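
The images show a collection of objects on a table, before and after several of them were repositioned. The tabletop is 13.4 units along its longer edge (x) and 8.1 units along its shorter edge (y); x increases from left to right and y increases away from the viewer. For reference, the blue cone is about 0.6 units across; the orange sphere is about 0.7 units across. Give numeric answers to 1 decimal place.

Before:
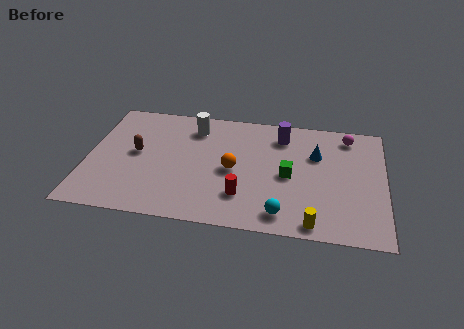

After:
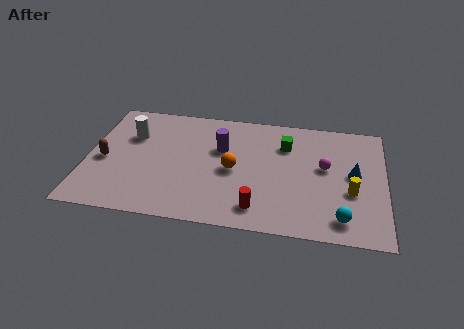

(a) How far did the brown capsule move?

1.6

From (2.2, 4.3) to (0.8, 3.6), the brown capsule covered √(1.4² + 0.7²) ≈ 1.6 units.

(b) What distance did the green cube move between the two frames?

2.1

The green cube was near (9.1, 3.8) before and (8.9, 5.9) after, so it travelled √(0.2² + 2.1²) ≈ 2.1 units.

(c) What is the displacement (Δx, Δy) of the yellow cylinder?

(1.6, 2.3)

From the two frames, the yellow cylinder sits at roughly (10.3, 0.8) before and (11.9, 3.1) after.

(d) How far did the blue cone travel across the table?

2.0

From (10.3, 5.4) to (12.0, 4.3), the blue cone covered √(1.7² + 1.1²) ≈ 2.0 units.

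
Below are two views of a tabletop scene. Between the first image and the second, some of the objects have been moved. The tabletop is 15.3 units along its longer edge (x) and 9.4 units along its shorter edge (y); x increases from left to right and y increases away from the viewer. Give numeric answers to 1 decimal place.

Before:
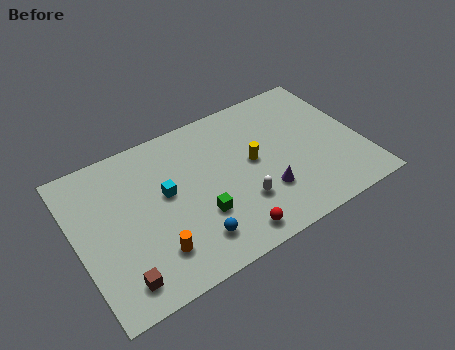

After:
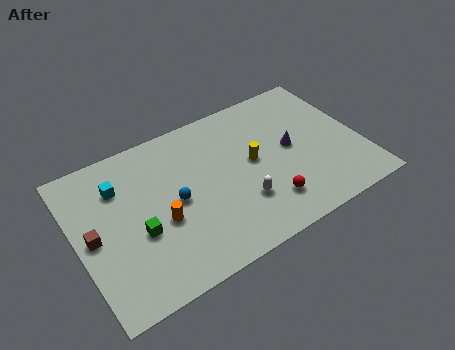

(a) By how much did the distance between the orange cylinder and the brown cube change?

+1.6

Before: roughly 2.0 units apart; after: 3.6. That's 1.6 units further apart.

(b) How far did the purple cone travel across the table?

2.8

The purple cone was near (9.8, 2.8) before and (11.6, 4.9) after, so it travelled √(1.8² + 2.1²) ≈ 2.8 units.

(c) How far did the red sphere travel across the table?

2.4

The red sphere was near (7.6, 1.2) before and (9.8, 2.1) after, so it travelled √(2.2² + 0.9²) ≈ 2.4 units.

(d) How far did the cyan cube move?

2.8

The cyan cube was near (4.8, 5.3) before and (2.5, 6.9) after, so it travelled √(2.3² + 1.6²) ≈ 2.8 units.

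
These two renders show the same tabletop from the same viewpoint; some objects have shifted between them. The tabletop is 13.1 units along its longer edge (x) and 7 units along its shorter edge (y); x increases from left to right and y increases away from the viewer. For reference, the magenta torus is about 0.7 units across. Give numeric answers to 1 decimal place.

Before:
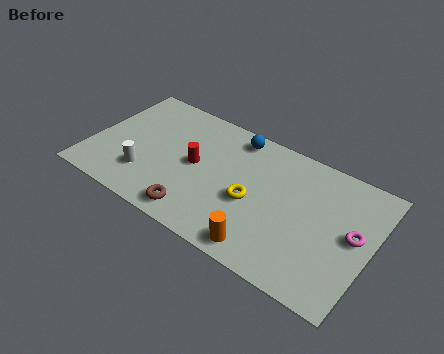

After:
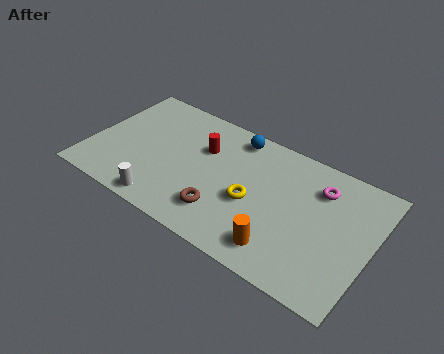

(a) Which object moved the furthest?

the magenta torus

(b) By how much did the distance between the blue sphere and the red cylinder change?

-1.0

The distance was about 2.9 in the first image and 1.9 in the second, so they moved 1.0 units closer together.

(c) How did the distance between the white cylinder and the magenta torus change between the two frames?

-1.7

They were about 9.7 units apart before and 8.0 after — 1.7 units closer together.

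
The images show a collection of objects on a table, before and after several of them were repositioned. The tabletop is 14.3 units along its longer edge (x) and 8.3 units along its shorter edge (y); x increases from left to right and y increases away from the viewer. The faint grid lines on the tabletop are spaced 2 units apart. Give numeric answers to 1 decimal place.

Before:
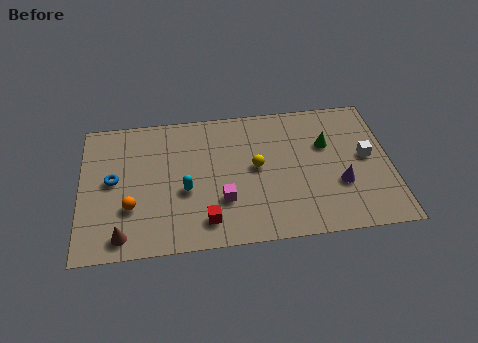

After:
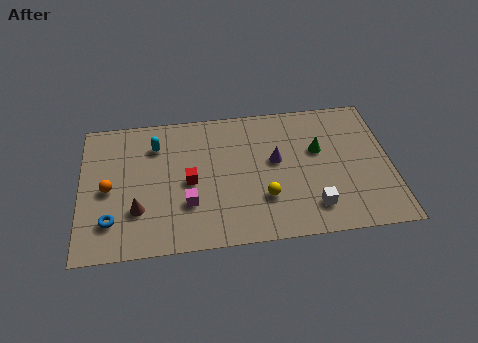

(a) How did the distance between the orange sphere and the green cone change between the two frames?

+0.3

Before: roughly 9.5 units apart; after: 9.8. That's 0.3 units further apart.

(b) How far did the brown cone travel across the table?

1.6

The brown cone was near (1.9, 1.1) before and (2.6, 2.5) after, so it travelled √(0.7² + 1.4²) ≈ 1.6 units.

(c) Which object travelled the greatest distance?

the white cube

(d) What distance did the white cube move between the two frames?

3.7

The white cube moved from about (13.2, 4.4) to (10.6, 1.7), a distance of √(2.6² + 2.7²) ≈ 3.7.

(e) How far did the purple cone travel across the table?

3.4

The purple cone moved from about (11.9, 2.9) to (9.0, 4.7), a distance of √(2.9² + 1.8²) ≈ 3.4.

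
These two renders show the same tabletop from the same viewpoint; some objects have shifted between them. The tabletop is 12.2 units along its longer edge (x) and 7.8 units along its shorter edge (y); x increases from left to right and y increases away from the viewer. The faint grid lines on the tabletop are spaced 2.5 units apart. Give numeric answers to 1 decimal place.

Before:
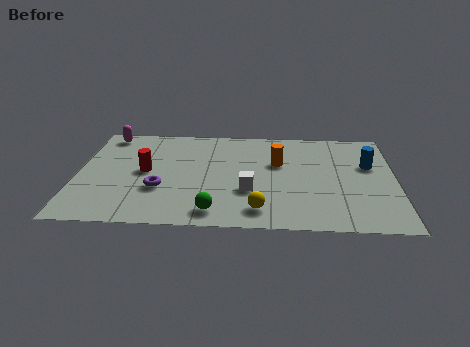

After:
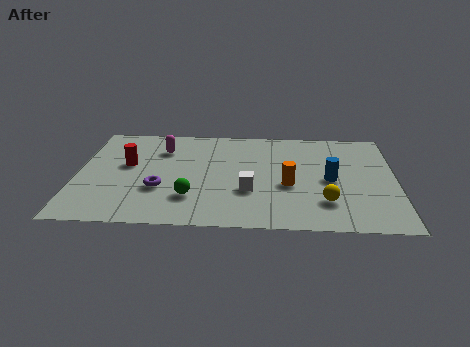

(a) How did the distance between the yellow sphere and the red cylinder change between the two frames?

+2.8

The distance was about 5.2 in the first image and 8.0 in the second, so they moved 2.8 units further apart.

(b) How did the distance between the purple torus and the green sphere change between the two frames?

-1.3

Before: roughly 2.6 units apart; after: 1.3. That's 1.3 units closer together.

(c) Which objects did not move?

the purple torus and the white cube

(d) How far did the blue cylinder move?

1.9

The blue cylinder moved from about (11.2, 4.9) to (9.7, 3.7), a distance of √(1.5² + 1.2²) ≈ 1.9.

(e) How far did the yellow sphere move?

2.6

The yellow sphere was near (7.0, 1.3) before and (9.5, 2.0) after, so it travelled √(2.5² + 0.7²) ≈ 2.6 units.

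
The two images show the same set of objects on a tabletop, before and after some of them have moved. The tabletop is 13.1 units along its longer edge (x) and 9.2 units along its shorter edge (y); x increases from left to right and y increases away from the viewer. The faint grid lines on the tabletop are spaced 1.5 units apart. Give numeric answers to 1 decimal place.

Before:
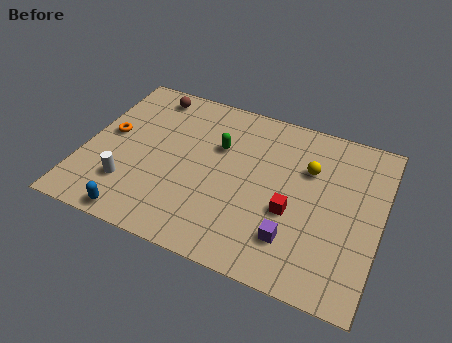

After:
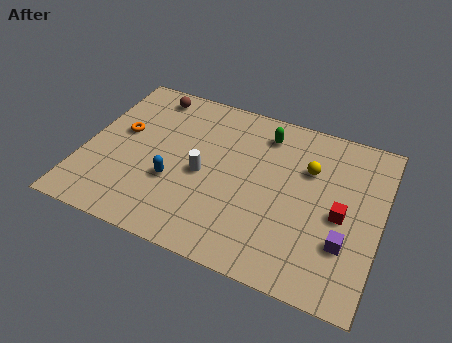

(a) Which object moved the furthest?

the white cylinder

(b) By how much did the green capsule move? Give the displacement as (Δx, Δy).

(1.9, 1.5)

From the two frames, the green capsule sits at roughly (5.8, 6.0) before and (7.7, 7.5) after.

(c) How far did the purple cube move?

2.3

The purple cube moved from about (9.5, 2.2) to (11.7, 2.8), a distance of √(2.2² + 0.6²) ≈ 2.3.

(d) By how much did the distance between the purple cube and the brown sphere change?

+1.5

They were about 9.2 units apart before and 10.7 after — 1.5 units further apart.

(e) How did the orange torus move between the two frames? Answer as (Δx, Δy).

(0.5, 0.3)

The orange torus started near (1.0, 5.0) and ended near (1.5, 5.3).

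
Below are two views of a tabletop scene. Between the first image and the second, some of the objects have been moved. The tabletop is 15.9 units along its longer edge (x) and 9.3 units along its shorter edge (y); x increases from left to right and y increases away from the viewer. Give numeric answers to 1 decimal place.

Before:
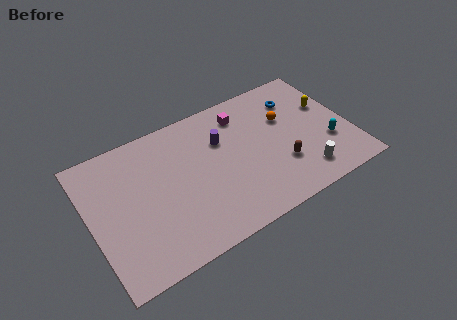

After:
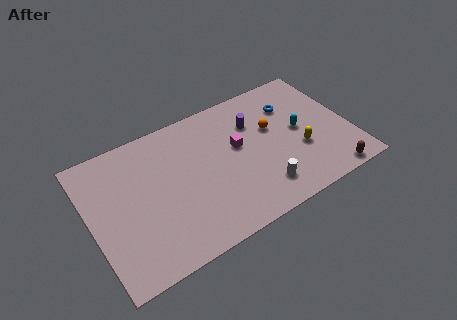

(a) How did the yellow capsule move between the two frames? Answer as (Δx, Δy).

(-2.1, -2.4)

From the two frames, the yellow capsule sits at roughly (14.8, 5.8) before and (12.7, 3.4) after.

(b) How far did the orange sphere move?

0.9

From (12.2, 6.0) to (11.3, 5.7), the orange sphere covered √(0.9² + 0.3²) ≈ 0.9 units.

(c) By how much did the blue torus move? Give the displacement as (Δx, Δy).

(-0.4, -0.3)

The blue torus was at about (13.1, 7.1) and moved to about (12.7, 6.8).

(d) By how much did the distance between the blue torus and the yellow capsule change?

+1.3

Before: roughly 2.1 units apart; after: 3.4. That's 1.3 units further apart.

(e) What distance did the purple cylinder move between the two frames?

2.1

The purple cylinder was near (8.2, 6.3) before and (10.3, 6.6) after, so it travelled √(2.1² + 0.3²) ≈ 2.1 units.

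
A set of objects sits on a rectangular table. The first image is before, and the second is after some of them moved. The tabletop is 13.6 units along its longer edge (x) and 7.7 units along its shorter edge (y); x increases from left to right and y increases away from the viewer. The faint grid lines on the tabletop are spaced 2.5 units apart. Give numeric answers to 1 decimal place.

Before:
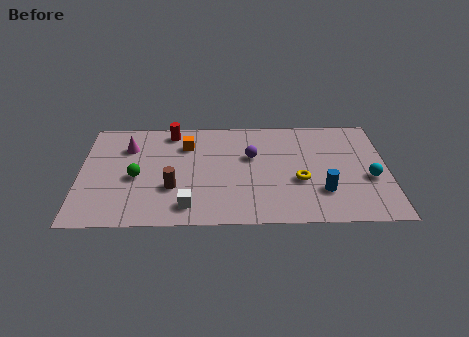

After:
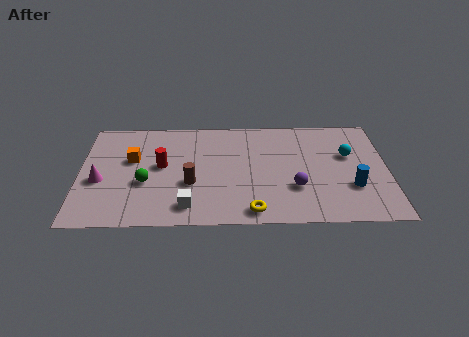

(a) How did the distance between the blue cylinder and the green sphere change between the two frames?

+0.8

Before: roughly 8.3 units apart; after: 9.1. That's 0.8 units further apart.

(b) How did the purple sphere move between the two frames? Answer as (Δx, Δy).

(1.9, -2.3)

From the two frames, the purple sphere sits at roughly (7.6, 4.8) before and (9.5, 2.5) after.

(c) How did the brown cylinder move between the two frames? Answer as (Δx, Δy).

(0.8, 0.3)

The brown cylinder started near (4.1, 2.6) and ended near (4.9, 2.9).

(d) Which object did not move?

the white cube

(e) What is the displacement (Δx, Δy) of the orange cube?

(-2.4, -1.0)

From the two frames, the orange cube sits at roughly (4.7, 5.7) before and (2.3, 4.7) after.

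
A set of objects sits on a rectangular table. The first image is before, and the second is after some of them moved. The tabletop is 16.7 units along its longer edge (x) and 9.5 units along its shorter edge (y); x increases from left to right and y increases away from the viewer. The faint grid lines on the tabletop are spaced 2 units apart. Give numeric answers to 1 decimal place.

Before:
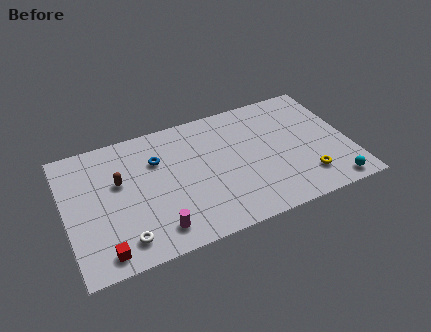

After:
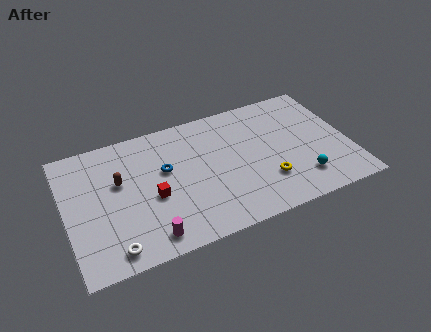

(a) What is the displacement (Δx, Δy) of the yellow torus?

(-2.3, 0.6)

The yellow torus was at about (13.9, 2.1) and moved to about (11.6, 2.7).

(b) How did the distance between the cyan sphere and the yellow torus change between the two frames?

+0.3

Before: roughly 1.8 units apart; after: 2.1. That's 0.3 units further apart.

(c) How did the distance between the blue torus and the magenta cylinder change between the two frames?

-0.4

They were about 5.0 units apart before and 4.6 after — 0.4 units closer together.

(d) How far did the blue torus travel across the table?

1.0

The blue torus was near (5.5, 6.6) before and (5.9, 5.7) after, so it travelled √(0.4² + 0.9²) ≈ 1.0 units.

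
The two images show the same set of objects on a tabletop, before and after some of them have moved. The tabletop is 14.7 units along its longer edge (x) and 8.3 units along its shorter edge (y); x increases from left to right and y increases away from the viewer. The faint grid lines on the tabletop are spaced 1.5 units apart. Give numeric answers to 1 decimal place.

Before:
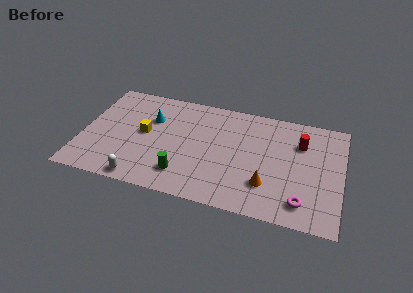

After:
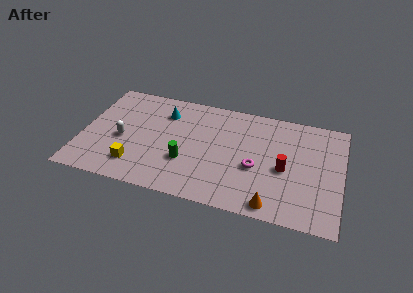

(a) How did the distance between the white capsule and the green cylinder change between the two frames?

+1.3

They were about 2.5 units apart before and 3.8 after — 1.3 units further apart.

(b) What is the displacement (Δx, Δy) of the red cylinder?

(-0.8, -2.2)

From the two frames, the red cylinder sits at roughly (12.3, 5.9) before and (11.5, 3.7) after.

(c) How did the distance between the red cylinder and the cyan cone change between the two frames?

-1.0

The distance was about 8.5 in the first image and 7.5 in the second, so they moved 1.0 units closer together.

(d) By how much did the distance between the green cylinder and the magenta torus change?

-2.8

They were about 6.7 units apart before and 3.9 after — 2.8 units closer together.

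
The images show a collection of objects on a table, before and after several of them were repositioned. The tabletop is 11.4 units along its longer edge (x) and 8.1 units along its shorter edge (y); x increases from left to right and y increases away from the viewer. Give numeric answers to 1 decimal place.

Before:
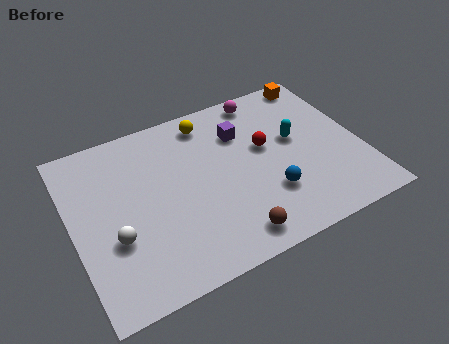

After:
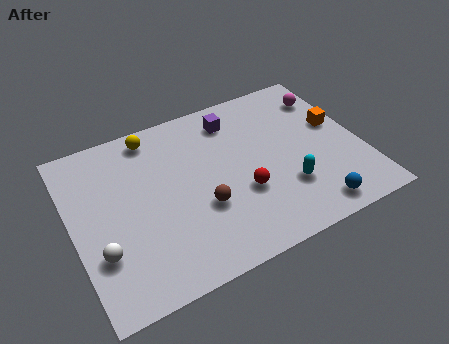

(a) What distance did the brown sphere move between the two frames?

2.0

The brown sphere moved from about (5.8, 1.1) to (4.9, 2.9), a distance of √(0.9² + 1.8²) ≈ 2.0.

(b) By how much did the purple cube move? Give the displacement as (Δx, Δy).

(-0.2, 0.8)

The purple cube started near (6.9, 5.8) and ended near (6.7, 6.6).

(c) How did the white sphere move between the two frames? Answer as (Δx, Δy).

(-0.6, -0.4)

From the two frames, the white sphere sits at roughly (1.5, 2.9) before and (0.9, 2.5) after.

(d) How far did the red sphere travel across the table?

2.2

The red sphere was near (7.7, 4.7) before and (6.5, 2.9) after, so it travelled √(1.2² + 1.8²) ≈ 2.2 units.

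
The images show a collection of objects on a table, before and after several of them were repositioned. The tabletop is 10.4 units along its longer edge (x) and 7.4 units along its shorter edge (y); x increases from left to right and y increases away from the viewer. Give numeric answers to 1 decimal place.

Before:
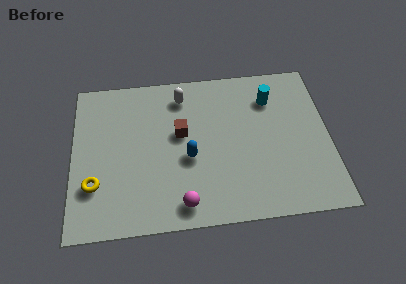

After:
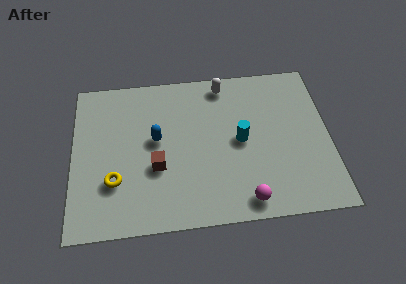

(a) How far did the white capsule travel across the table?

1.7

The white capsule moved from about (4.5, 6.1) to (6.2, 6.5), a distance of √(1.7² + 0.4²) ≈ 1.7.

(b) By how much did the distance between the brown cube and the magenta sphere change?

+0.7

Before: roughly 3.3 units apart; after: 4.0. That's 0.7 units further apart.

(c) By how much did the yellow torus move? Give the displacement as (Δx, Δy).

(0.8, 0.1)

The yellow torus was at about (0.9, 2.2) and moved to about (1.7, 2.3).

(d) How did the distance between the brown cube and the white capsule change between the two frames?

+2.8

Before: roughly 1.8 units apart; after: 4.6. That's 2.8 units further apart.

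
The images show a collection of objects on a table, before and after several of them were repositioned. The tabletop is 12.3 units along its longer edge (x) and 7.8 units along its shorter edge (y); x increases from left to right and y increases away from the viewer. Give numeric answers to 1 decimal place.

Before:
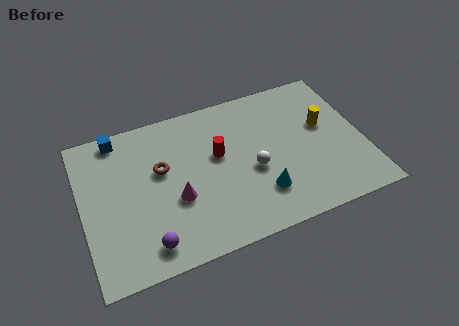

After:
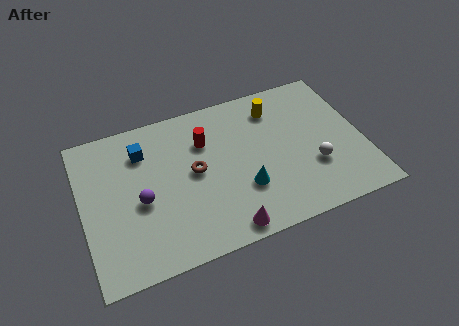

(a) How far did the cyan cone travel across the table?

0.9

From (7.6, 2.0) to (6.9, 2.5), the cyan cone covered √(0.7² + 0.5²) ≈ 0.9 units.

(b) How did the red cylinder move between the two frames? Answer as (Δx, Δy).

(-0.5, 0.9)

The red cylinder was at about (6.0, 4.6) and moved to about (5.5, 5.5).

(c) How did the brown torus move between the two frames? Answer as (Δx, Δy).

(1.4, -0.6)

The brown torus started near (3.5, 4.7) and ended near (4.9, 4.1).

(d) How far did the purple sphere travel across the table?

2.2

From (2.6, 1.2) to (2.5, 3.4), the purple sphere covered √(0.1² + 2.2²) ≈ 2.2 units.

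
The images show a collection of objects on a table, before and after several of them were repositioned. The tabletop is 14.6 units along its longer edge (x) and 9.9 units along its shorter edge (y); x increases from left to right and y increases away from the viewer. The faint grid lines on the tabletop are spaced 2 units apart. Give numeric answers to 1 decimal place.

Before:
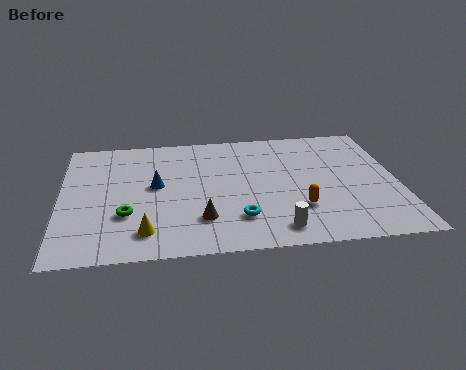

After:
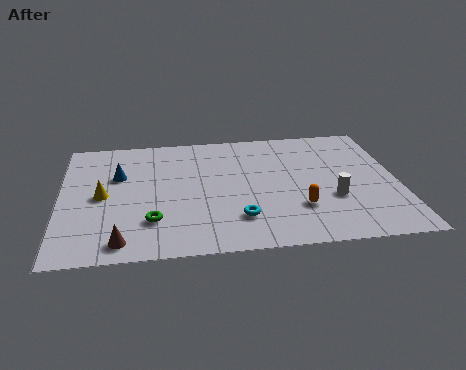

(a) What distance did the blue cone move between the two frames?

1.9

The blue cone was near (4.1, 5.4) before and (2.5, 6.4) after, so it travelled √(1.6² + 1.0²) ≈ 1.9 units.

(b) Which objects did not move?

the orange capsule and the cyan torus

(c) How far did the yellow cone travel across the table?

3.5

From (3.6, 1.8) to (1.8, 4.8), the yellow cone covered √(1.8² + 3.0²) ≈ 3.5 units.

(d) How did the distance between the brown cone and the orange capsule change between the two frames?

+3.6

The distance was about 4.2 in the first image and 7.8 in the second, so they moved 3.6 units further apart.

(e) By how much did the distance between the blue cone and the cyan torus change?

+1.9

They were about 4.6 units apart before and 6.5 after — 1.9 units further apart.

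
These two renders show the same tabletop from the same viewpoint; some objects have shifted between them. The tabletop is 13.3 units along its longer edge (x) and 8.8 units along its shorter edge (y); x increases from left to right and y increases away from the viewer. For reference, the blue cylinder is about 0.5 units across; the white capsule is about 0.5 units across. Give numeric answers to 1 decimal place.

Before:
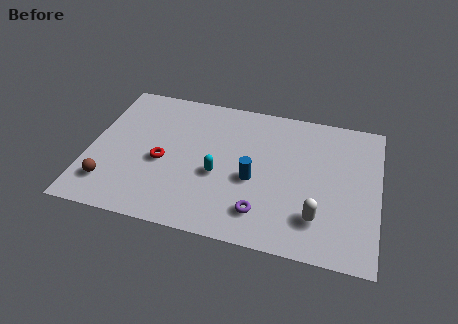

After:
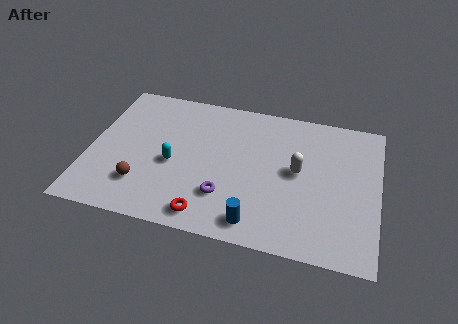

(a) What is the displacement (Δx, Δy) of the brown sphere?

(1.5, 0.3)

The brown sphere was at about (1.1, 1.9) and moved to about (2.6, 2.2).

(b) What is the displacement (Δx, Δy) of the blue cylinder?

(0.3, -2.5)

The blue cylinder started near (7.6, 3.7) and ended near (7.9, 1.2).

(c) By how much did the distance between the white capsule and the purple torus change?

+1.4

They were about 2.5 units apart before and 3.9 after — 1.4 units further apart.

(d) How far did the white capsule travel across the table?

2.8

The white capsule was near (10.6, 2.1) before and (9.6, 4.7) after, so it travelled √(1.0² + 2.6²) ≈ 2.8 units.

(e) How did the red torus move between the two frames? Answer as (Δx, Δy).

(2.3, -2.7)

From the two frames, the red torus sits at roughly (3.4, 3.8) before and (5.7, 1.1) after.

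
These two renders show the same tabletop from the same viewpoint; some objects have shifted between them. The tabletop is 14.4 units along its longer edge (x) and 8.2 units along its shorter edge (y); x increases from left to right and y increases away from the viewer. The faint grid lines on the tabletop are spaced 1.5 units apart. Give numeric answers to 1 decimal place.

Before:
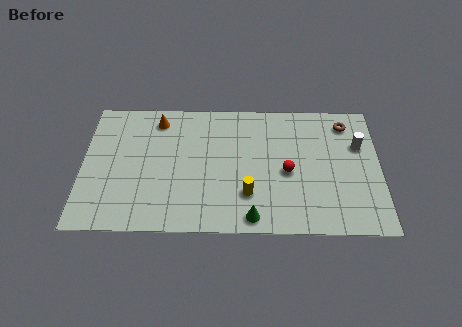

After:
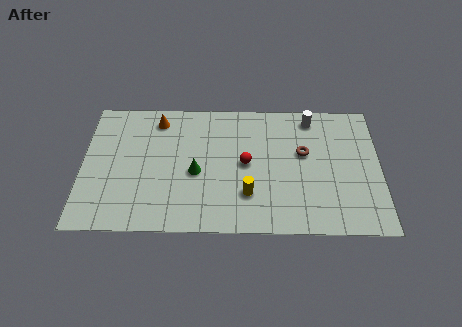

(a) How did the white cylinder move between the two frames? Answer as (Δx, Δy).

(-2.3, 1.7)

From the two frames, the white cylinder sits at roughly (13.4, 5.4) before and (11.1, 7.1) after.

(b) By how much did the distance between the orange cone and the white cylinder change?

-2.4

Before: roughly 9.9 units apart; after: 7.5. That's 2.4 units closer together.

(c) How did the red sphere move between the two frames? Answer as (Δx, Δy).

(-2.0, 0.5)

From the two frames, the red sphere sits at roughly (9.9, 3.7) before and (7.9, 4.2) after.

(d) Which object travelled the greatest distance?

the green cone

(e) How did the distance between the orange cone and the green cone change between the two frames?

-3.8

They were about 7.6 units apart before and 3.8 after — 3.8 units closer together.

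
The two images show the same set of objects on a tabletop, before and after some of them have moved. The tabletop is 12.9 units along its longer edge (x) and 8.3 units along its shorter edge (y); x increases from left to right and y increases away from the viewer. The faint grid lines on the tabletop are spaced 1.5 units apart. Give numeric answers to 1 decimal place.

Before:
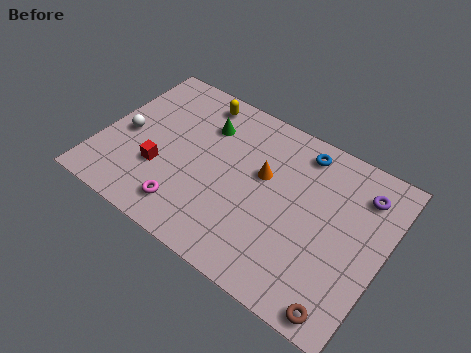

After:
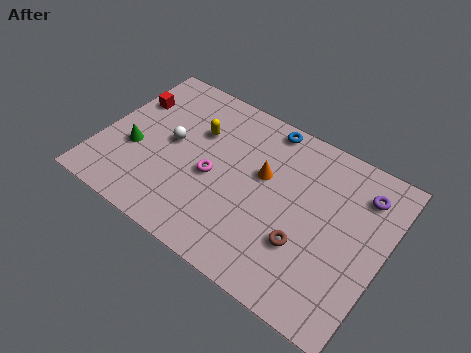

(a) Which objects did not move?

the purple torus and the orange cone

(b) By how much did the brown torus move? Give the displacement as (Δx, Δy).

(-2.1, 1.9)

From the two frames, the brown torus sits at roughly (11.7, 0.8) before and (9.6, 2.7) after.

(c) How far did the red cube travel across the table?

3.5

From (2.9, 2.8) to (0.9, 5.7), the red cube covered √(2.0² + 2.9²) ≈ 3.5 units.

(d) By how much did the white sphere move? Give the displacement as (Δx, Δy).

(2.0, 0.6)

The white sphere was at about (1.1, 3.8) and moved to about (3.1, 4.4).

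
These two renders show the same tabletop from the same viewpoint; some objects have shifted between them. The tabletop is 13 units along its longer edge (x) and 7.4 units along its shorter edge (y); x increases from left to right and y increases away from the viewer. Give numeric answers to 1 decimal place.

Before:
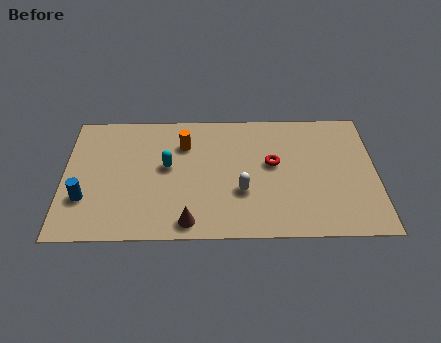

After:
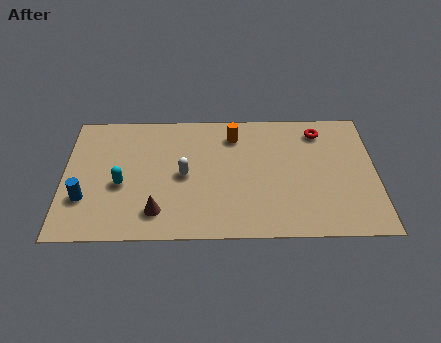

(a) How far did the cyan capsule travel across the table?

2.1

The cyan capsule moved from about (4.3, 4.1) to (2.4, 3.1), a distance of √(1.9² + 1.0²) ≈ 2.1.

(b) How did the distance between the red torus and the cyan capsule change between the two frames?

+4.4

They were about 4.4 units apart before and 8.8 after — 4.4 units further apart.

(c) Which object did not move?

the blue cylinder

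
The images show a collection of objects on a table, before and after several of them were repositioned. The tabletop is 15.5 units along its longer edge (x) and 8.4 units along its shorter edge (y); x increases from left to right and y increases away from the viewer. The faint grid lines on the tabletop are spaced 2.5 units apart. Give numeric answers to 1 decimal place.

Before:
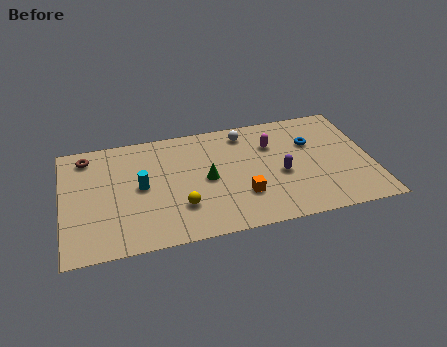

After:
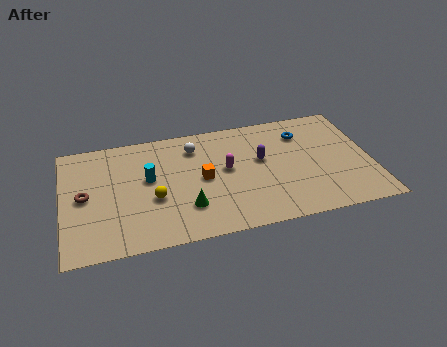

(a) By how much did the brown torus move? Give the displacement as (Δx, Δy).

(-0.2, -2.9)

The brown torus started near (1.3, 7.1) and ended near (1.1, 4.2).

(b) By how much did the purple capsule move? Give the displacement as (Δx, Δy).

(-0.9, 1.3)

The purple capsule started near (10.9, 3.6) and ended near (10.0, 4.9).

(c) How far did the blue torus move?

0.9

From (12.6, 5.6) to (12.2, 6.4), the blue torus covered √(0.4² + 0.8²) ≈ 0.9 units.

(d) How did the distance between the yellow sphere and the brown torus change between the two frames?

-3.0

They were about 6.5 units apart before and 3.5 after — 3.0 units closer together.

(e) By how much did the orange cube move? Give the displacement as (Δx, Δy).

(-1.9, 1.7)

From the two frames, the orange cube sits at roughly (8.9, 2.5) before and (7.0, 4.2) after.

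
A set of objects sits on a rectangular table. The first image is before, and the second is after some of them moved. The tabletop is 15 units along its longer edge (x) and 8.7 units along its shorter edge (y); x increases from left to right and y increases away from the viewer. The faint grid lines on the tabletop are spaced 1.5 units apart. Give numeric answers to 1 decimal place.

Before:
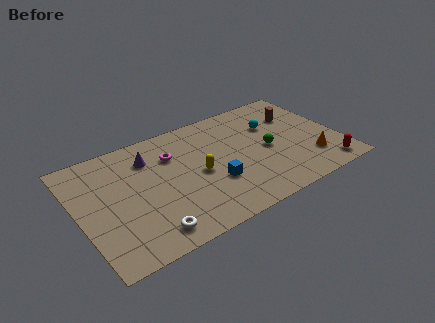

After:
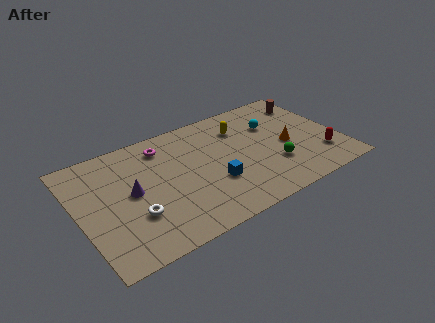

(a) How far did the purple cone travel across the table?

2.5

The purple cone moved from about (4.3, 6.6) to (3.0, 4.5), a distance of √(1.3² + 2.1²) ≈ 2.5.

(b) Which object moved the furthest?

the yellow capsule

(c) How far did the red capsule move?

1.1

The red capsule moved from about (13.8, 1.1) to (13.7, 2.2), a distance of √(0.1² + 1.1²) ≈ 1.1.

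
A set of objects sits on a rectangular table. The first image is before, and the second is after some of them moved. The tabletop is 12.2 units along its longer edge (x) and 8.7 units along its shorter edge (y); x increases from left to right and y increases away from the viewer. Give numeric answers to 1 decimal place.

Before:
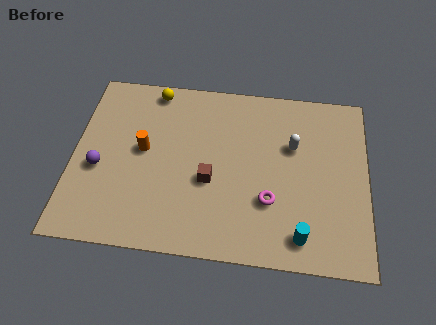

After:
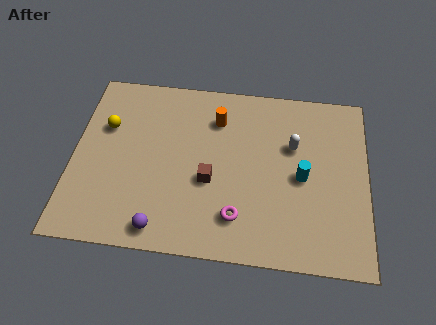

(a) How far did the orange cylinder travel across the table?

3.6

From (2.9, 4.7) to (5.9, 6.6), the orange cylinder covered √(3.0² + 1.9²) ≈ 3.6 units.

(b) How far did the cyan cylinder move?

2.8

The cyan cylinder moved from about (9.5, 1.3) to (9.5, 4.1), a distance of √(0.0² + 2.8²) ≈ 2.8.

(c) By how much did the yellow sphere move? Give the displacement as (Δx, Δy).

(-1.9, -2.1)

The yellow sphere was at about (3.2, 7.8) and moved to about (1.3, 5.7).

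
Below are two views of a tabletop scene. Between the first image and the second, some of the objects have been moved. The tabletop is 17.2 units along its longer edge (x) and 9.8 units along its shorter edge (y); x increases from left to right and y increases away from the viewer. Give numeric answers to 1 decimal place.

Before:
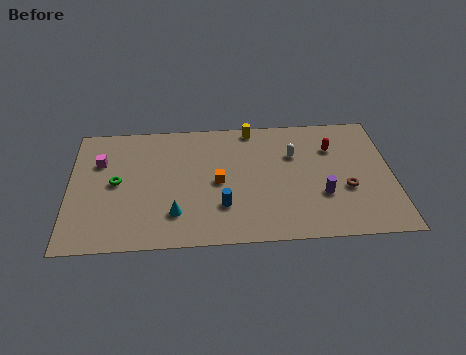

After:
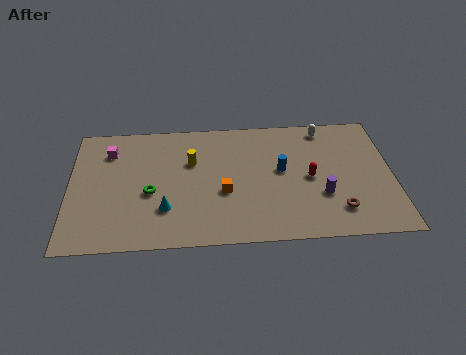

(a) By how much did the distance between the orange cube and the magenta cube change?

+0.5

The distance was about 6.6 in the first image and 7.1 in the second, so they moved 0.5 units further apart.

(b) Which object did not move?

the purple cylinder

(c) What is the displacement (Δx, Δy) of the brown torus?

(-0.5, -1.6)

The brown torus was at about (14.7, 3.7) and moved to about (14.2, 2.1).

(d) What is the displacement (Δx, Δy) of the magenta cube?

(0.5, 0.8)

The magenta cube was at about (1.6, 6.7) and moved to about (2.1, 7.5).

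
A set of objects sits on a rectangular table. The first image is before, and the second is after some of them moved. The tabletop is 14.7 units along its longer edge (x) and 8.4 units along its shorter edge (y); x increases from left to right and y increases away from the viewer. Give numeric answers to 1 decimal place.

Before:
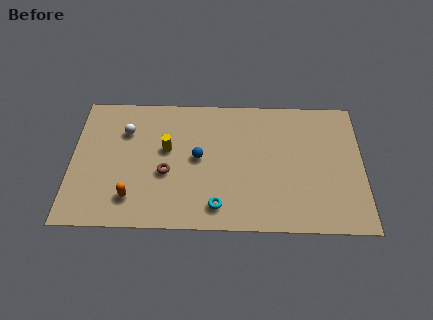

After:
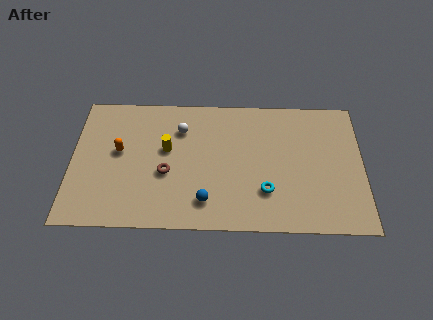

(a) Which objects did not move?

the brown torus and the yellow cylinder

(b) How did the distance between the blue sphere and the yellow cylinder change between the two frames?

+2.1

Before: roughly 1.7 units apart; after: 3.8. That's 2.1 units further apart.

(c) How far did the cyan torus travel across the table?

2.6

The cyan torus moved from about (7.4, 1.4) to (9.8, 2.4), a distance of √(2.4² + 1.0²) ≈ 2.6.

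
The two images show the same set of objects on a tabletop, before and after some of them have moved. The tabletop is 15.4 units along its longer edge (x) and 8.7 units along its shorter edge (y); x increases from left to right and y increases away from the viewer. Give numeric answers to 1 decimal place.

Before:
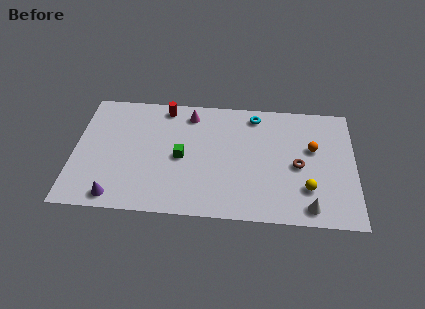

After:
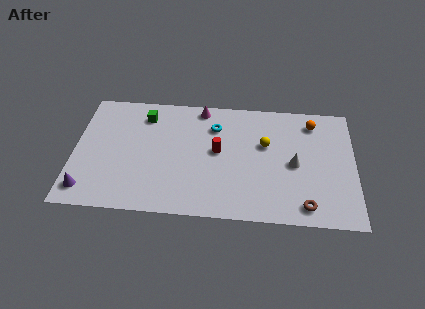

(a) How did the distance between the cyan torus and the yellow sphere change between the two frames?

-2.9

Before: roughly 5.9 units apart; after: 3.0. That's 2.9 units closer together.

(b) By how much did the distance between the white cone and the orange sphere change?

-0.9

They were about 4.2 units apart before and 3.3 after — 0.9 units closer together.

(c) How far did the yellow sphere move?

3.8

The yellow sphere was near (12.8, 2.4) before and (10.5, 5.4) after, so it travelled √(2.3² + 3.0²) ≈ 3.8 units.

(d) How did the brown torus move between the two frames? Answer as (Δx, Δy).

(0.4, -2.8)

From the two frames, the brown torus sits at roughly (12.3, 4.0) before and (12.7, 1.2) after.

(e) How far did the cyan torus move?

2.4

From (9.9, 7.5) to (7.7, 6.5), the cyan torus covered √(2.2² + 1.0²) ≈ 2.4 units.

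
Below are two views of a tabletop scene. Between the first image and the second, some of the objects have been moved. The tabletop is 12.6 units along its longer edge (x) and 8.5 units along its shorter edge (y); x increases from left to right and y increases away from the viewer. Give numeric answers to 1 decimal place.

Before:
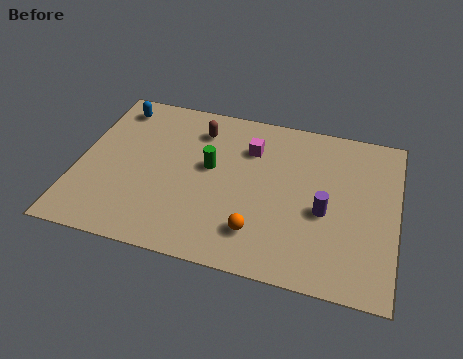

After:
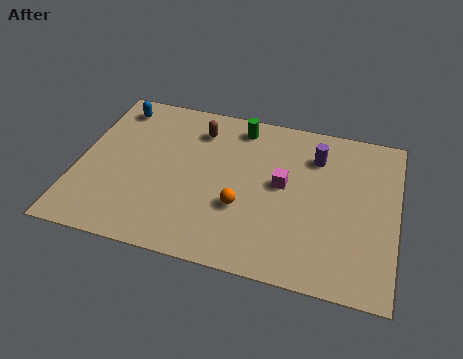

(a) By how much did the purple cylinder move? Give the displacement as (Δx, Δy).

(-0.5, 2.8)

The purple cylinder was at about (9.8, 3.6) and moved to about (9.3, 6.4).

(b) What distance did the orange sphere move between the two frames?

1.3

The orange sphere moved from about (7.3, 1.9) to (6.6, 3.0), a distance of √(0.7² + 1.1²) ≈ 1.3.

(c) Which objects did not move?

the brown capsule and the blue capsule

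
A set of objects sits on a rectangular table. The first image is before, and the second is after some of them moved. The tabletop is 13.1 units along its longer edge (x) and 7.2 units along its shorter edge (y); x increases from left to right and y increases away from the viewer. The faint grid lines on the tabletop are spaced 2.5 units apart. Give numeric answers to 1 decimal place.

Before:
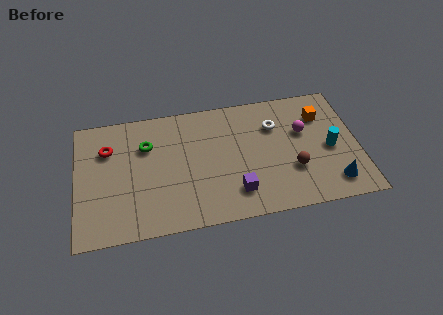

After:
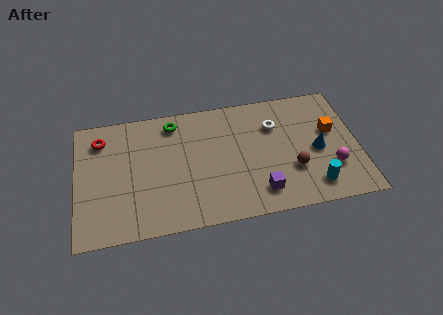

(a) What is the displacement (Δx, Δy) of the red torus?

(-0.3, 0.6)

The red torus started near (1.5, 5.1) and ended near (1.2, 5.7).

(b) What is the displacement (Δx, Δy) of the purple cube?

(1.1, -0.2)

The purple cube started near (7.3, 1.6) and ended near (8.4, 1.4).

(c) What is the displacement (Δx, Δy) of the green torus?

(1.3, 1.1)

The green torus was at about (3.3, 5.0) and moved to about (4.6, 6.1).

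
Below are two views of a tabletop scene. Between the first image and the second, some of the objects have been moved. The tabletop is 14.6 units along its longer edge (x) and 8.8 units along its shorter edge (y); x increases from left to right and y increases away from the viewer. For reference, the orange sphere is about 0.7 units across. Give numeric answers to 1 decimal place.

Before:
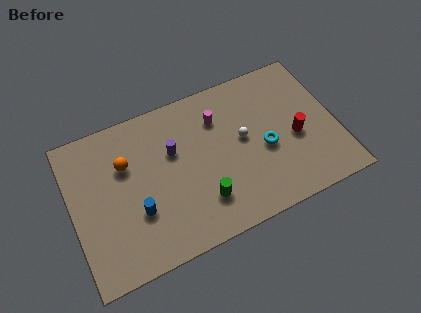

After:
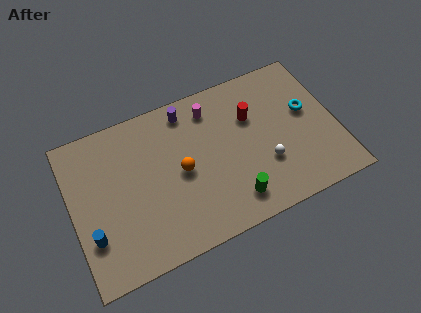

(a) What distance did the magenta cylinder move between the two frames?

0.8

The magenta cylinder moved from about (8.3, 6.5) to (8.0, 7.2), a distance of √(0.3² + 0.7²) ≈ 0.8.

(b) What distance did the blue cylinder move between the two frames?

2.5

From (3.4, 3.0) to (0.9, 2.6), the blue cylinder covered √(2.5² + 0.4²) ≈ 2.5 units.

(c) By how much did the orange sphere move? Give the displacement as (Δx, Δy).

(2.9, -1.6)

The orange sphere started near (3.1, 5.9) and ended near (6.0, 4.3).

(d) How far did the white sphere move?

2.1

From (9.5, 4.8) to (10.5, 2.9), the white sphere covered √(1.0² + 1.9²) ≈ 2.1 units.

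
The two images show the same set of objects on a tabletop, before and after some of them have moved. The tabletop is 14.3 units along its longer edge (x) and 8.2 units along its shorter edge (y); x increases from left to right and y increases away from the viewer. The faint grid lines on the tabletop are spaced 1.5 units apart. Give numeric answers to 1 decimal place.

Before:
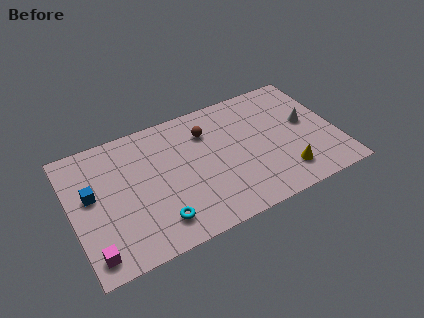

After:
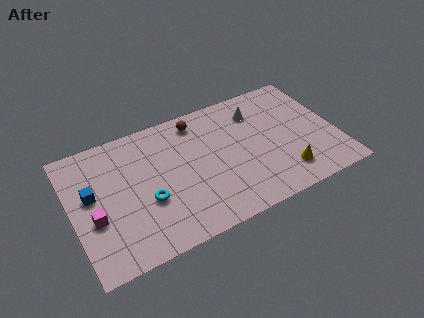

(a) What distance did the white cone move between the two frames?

3.1

The white cone moved from about (12.8, 4.5) to (10.3, 6.3), a distance of √(2.5² + 1.8²) ≈ 3.1.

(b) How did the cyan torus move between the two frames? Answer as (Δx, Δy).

(-0.4, 1.5)

From the two frames, the cyan torus sits at roughly (4.3, 1.6) before and (3.9, 3.1) after.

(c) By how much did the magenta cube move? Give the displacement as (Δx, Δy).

(0.3, 2.0)

The magenta cube started near (0.8, 1.2) and ended near (1.1, 3.2).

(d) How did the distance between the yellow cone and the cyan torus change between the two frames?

+0.5

Before: roughly 6.9 units apart; after: 7.4. That's 0.5 units further apart.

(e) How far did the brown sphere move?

1.0

From (7.5, 6.1) to (7.1, 7.0), the brown sphere covered √(0.4² + 0.9²) ≈ 1.0 units.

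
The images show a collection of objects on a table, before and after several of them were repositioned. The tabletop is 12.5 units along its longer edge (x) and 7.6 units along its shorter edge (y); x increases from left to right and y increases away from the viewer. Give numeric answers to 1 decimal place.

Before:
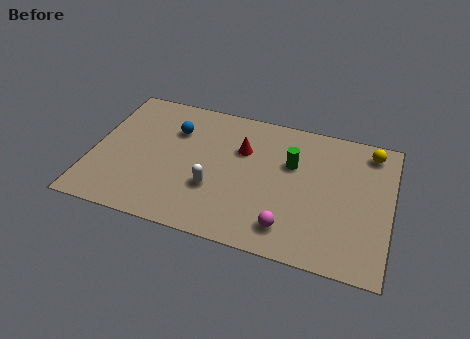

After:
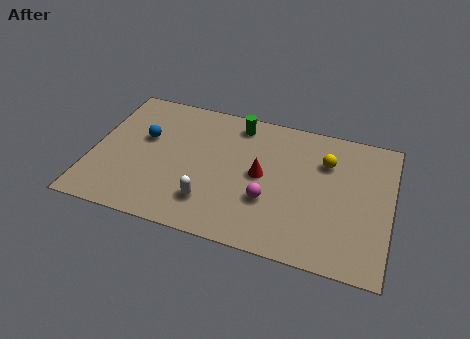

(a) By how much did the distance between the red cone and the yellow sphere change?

-2.5

They were about 5.5 units apart before and 3.0 after — 2.5 units closer together.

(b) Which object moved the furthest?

the green cylinder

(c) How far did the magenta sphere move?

1.5

The magenta sphere was near (8.4, 1.4) before and (7.5, 2.6) after, so it travelled √(0.9² + 1.2²) ≈ 1.5 units.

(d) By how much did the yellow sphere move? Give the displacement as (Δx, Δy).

(-1.8, -1.1)

The yellow sphere started near (11.5, 6.5) and ended near (9.7, 5.4).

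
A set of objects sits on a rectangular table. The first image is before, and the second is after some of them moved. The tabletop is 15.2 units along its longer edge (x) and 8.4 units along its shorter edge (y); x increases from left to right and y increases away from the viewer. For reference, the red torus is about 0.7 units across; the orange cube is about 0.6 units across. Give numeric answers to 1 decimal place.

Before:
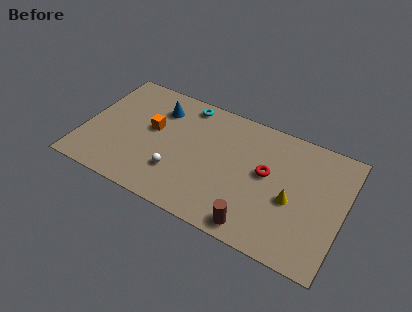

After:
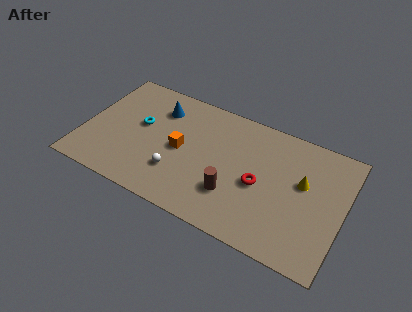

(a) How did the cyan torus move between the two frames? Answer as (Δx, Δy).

(-2.4, -2.6)

From the two frames, the cyan torus sits at roughly (5.6, 7.4) before and (3.2, 4.8) after.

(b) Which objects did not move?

the white sphere and the blue cone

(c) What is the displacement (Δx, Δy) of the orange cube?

(1.8, -0.7)

The orange cube was at about (3.9, 4.8) and moved to about (5.7, 4.1).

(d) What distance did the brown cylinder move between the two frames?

2.1

The brown cylinder was near (10.5, 1.0) before and (9.0, 2.5) after, so it travelled √(1.5² + 1.5²) ≈ 2.1 units.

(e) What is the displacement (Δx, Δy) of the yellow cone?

(0.5, 1.4)

The yellow cone was at about (12.3, 3.6) and moved to about (12.8, 5.0).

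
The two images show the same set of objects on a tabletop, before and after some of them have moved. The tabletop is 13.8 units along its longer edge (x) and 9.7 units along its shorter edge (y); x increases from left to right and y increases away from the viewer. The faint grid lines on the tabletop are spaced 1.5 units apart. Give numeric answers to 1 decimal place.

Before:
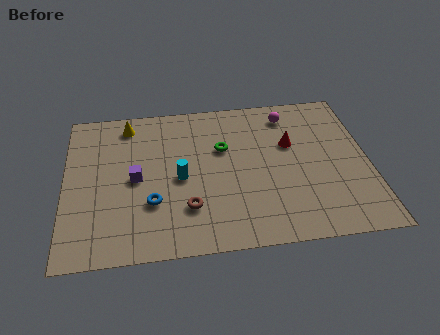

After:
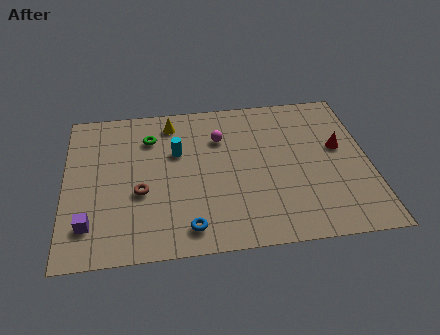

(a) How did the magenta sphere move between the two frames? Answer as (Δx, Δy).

(-3.2, -1.2)

The magenta sphere started near (10.3, 8.1) and ended near (7.1, 6.9).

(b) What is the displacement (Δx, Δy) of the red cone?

(2.2, -0.5)

From the two frames, the red cone sits at roughly (10.3, 6.1) before and (12.5, 5.6) after.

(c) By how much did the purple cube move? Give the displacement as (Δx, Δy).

(-2.1, -2.6)

The purple cube started near (3.2, 4.7) and ended near (1.1, 2.1).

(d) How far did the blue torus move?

2.3

From (3.9, 3.1) to (5.5, 1.4), the blue torus covered √(1.6² + 1.7²) ≈ 2.3 units.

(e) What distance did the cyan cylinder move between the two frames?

1.7

The cyan cylinder moved from about (5.2, 4.5) to (5.1, 6.2), a distance of √(0.1² + 1.7²) ≈ 1.7.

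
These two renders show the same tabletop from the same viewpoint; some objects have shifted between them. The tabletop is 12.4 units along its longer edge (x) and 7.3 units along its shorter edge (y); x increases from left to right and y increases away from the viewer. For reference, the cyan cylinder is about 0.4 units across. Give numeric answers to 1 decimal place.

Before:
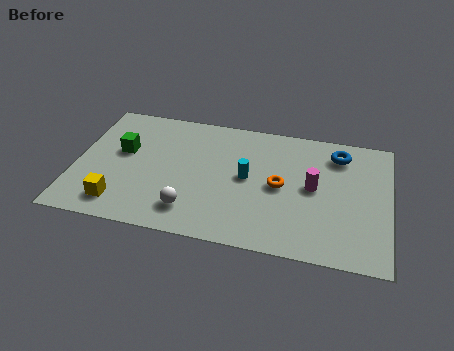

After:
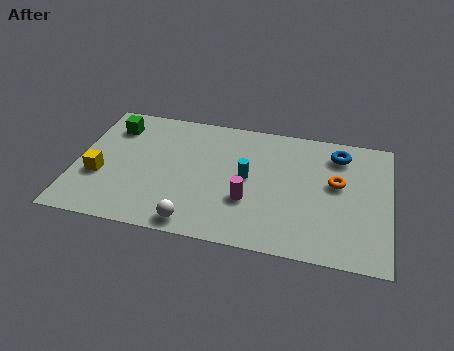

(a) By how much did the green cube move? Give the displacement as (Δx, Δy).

(-0.5, 1.4)

The green cube was at about (1.8, 4.3) and moved to about (1.3, 5.7).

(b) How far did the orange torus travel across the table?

2.3

The orange torus moved from about (8.1, 3.6) to (10.3, 4.2), a distance of √(2.2² + 0.6²) ≈ 2.3.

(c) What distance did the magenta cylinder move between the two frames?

2.8

The magenta cylinder moved from about (9.4, 3.8) to (6.9, 2.5), a distance of √(2.5² + 1.3²) ≈ 2.8.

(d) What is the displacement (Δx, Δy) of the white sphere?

(0.2, -0.7)

The white sphere started near (4.7, 1.5) and ended near (4.9, 0.8).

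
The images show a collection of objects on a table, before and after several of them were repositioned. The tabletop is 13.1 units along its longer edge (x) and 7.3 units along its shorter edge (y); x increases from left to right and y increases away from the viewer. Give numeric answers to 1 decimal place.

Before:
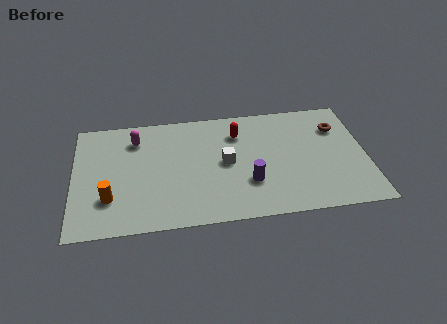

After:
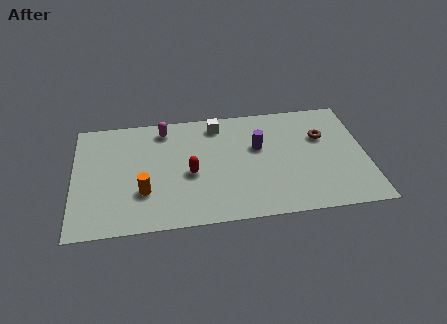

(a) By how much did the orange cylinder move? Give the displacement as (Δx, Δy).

(1.5, 0.2)

The orange cylinder was at about (1.6, 2.1) and moved to about (3.1, 2.3).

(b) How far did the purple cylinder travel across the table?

2.3

From (7.8, 2.3) to (8.3, 4.5), the purple cylinder covered √(0.5² + 2.2²) ≈ 2.3 units.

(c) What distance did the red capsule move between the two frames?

3.2

The red capsule moved from about (7.4, 5.5) to (5.2, 3.2), a distance of √(2.2² + 2.3²) ≈ 3.2.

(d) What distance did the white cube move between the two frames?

2.5

From (6.8, 3.7) to (6.5, 6.2), the white cube covered √(0.3² + 2.5²) ≈ 2.5 units.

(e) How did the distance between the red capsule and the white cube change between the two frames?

+1.4

The distance was about 1.9 in the first image and 3.3 in the second, so they moved 1.4 units further apart.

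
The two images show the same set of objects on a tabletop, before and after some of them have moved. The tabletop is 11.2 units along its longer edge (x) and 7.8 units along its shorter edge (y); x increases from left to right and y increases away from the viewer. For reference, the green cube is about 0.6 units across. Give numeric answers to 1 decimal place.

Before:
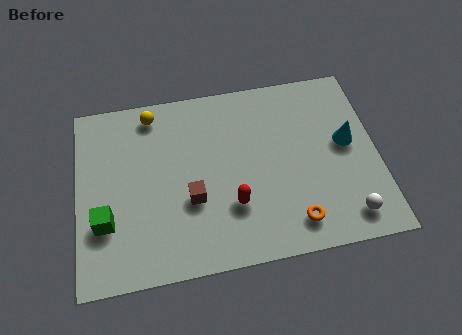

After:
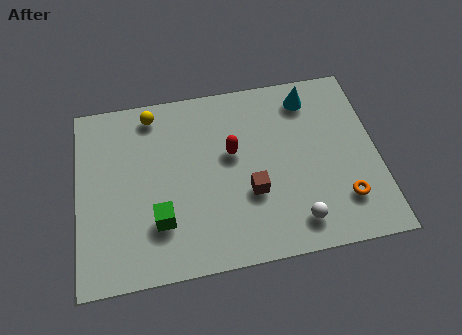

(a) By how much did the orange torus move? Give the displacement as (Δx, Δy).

(1.9, 0.6)

The orange torus was at about (7.9, 1.3) and moved to about (9.8, 1.9).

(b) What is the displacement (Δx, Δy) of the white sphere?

(-1.9, 0.1)

The white sphere was at about (9.9, 1.2) and moved to about (8.0, 1.3).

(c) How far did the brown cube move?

2.2

From (4.2, 2.9) to (6.4, 2.8), the brown cube covered √(2.2² + 0.1²) ≈ 2.2 units.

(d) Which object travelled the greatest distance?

the cyan cone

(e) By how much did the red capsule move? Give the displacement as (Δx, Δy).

(0.1, 2.2)

The red capsule started near (5.7, 2.4) and ended near (5.8, 4.6).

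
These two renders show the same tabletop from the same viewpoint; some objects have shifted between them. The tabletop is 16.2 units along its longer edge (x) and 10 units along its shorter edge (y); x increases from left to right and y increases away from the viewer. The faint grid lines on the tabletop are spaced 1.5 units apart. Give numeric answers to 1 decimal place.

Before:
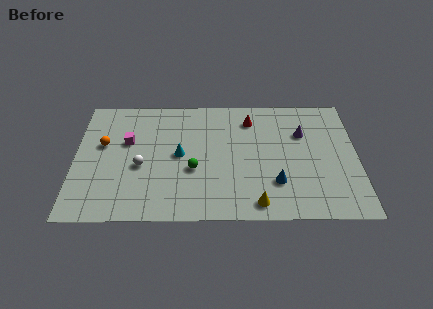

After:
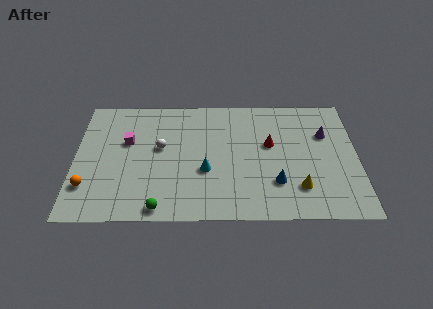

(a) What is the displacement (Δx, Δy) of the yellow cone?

(2.4, 1.2)

The yellow cone was at about (10.4, 1.2) and moved to about (12.8, 2.4).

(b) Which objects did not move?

the magenta cube and the blue cone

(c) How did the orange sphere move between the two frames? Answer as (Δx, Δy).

(-0.8, -3.4)

From the two frames, the orange sphere sits at roughly (1.6, 6.0) before and (0.8, 2.6) after.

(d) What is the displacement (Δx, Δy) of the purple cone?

(1.3, -0.1)

From the two frames, the purple cone sits at roughly (13.1, 6.8) before and (14.4, 6.7) after.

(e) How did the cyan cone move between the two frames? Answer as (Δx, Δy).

(1.5, -1.3)

The cyan cone started near (6.0, 5.1) and ended near (7.5, 3.8).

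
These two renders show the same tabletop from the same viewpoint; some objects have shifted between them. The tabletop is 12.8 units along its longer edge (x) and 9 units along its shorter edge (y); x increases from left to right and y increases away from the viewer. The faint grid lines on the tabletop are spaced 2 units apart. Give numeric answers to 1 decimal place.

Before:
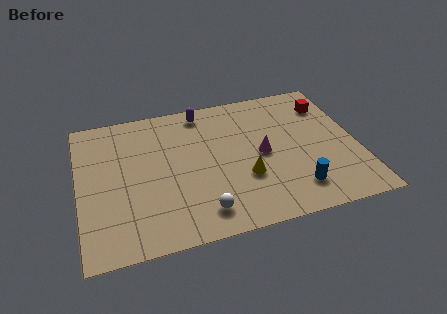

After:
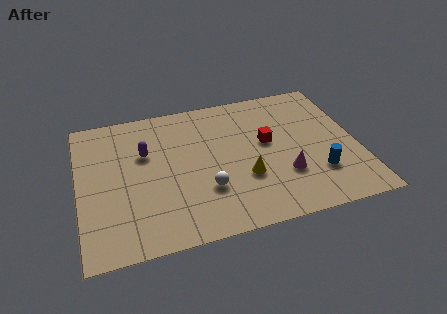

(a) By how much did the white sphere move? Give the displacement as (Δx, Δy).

(0.3, 1.3)

From the two frames, the white sphere sits at roughly (5.4, 1.5) before and (5.7, 2.8) after.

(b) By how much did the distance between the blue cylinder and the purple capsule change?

+1.2

The distance was about 7.2 in the first image and 8.4 in the second, so they moved 1.2 units further apart.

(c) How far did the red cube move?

3.5

The red cube was near (11.7, 6.9) before and (8.7, 5.1) after, so it travelled √(3.0² + 1.8²) ≈ 3.5 units.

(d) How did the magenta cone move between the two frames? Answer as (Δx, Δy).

(0.9, -1.6)

The magenta cone started near (8.4, 4.4) and ended near (9.3, 2.8).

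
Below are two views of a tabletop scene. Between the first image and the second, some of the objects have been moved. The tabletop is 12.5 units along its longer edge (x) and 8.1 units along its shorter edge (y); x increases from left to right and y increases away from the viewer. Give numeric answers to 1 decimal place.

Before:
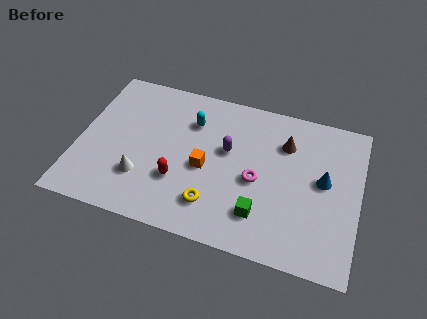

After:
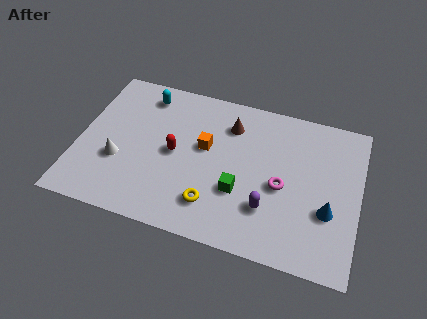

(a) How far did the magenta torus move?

1.1

From (8.0, 3.6) to (9.1, 3.6), the magenta torus covered √(1.1² + 0.0²) ≈ 1.1 units.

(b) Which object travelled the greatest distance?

the purple capsule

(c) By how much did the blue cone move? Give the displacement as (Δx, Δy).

(0.3, -1.5)

From the two frames, the blue cone sits at roughly (10.9, 4.4) before and (11.2, 2.9) after.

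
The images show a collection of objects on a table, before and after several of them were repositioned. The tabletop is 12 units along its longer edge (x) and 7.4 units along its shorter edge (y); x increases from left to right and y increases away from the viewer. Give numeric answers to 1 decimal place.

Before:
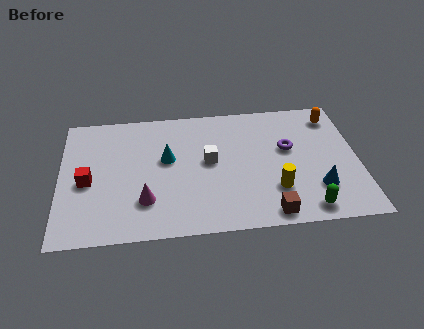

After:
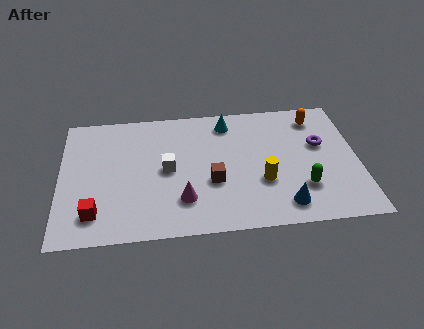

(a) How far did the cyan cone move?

3.1

The cyan cone moved from about (4.3, 4.3) to (6.8, 6.2), a distance of √(2.5² + 1.9²) ≈ 3.1.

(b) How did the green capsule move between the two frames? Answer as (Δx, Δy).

(-0.1, 1.2)

From the two frames, the green capsule sits at roughly (9.8, 0.9) before and (9.7, 2.1) after.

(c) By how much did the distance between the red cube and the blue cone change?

-1.8

They were about 9.3 units apart before and 7.5 after — 1.8 units closer together.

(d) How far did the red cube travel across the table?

1.8

From (1.1, 3.3) to (1.4, 1.5), the red cube covered √(0.3² + 1.8²) ≈ 1.8 units.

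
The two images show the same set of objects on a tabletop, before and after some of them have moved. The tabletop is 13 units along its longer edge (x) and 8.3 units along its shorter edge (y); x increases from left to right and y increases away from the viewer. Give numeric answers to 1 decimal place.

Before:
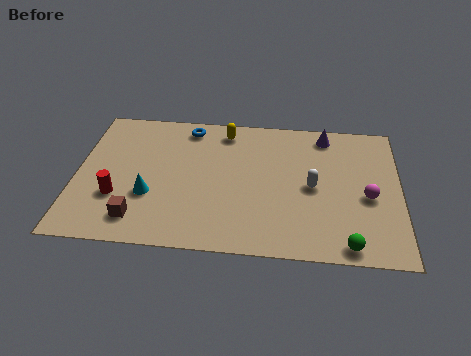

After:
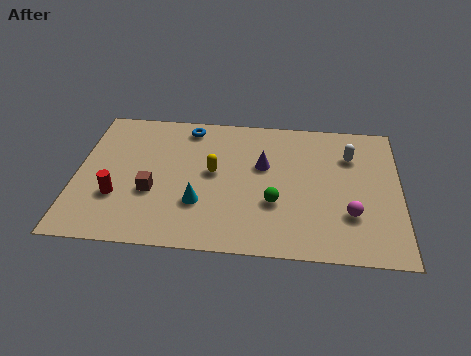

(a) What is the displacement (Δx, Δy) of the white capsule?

(1.5, 2.0)

The white capsule was at about (9.5, 4.0) and moved to about (11.0, 6.0).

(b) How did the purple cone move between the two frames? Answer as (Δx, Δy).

(-2.5, -2.1)

The purple cone was at about (10.0, 7.2) and moved to about (7.5, 5.1).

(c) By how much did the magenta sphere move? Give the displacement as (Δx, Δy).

(-0.7, -1.1)

From the two frames, the magenta sphere sits at roughly (11.7, 3.6) before and (11.0, 2.5) after.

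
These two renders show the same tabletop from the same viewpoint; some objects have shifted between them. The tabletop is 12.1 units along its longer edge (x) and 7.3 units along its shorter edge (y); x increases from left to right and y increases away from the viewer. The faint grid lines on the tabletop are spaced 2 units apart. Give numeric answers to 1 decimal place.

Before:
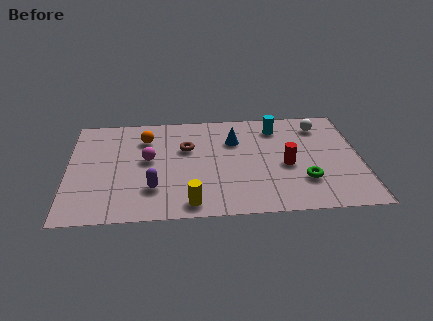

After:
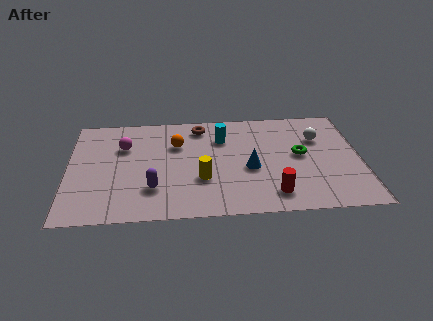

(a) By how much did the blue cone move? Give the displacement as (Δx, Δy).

(0.6, -2.0)

From the two frames, the blue cone sits at roughly (6.9, 5.1) before and (7.5, 3.1) after.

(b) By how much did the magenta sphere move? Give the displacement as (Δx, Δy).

(-1.0, 1.0)

From the two frames, the magenta sphere sits at roughly (3.3, 4.0) before and (2.3, 5.0) after.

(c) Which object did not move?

the purple capsule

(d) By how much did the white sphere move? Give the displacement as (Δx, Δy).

(-0.1, -0.9)

The white sphere was at about (10.5, 5.9) and moved to about (10.4, 5.0).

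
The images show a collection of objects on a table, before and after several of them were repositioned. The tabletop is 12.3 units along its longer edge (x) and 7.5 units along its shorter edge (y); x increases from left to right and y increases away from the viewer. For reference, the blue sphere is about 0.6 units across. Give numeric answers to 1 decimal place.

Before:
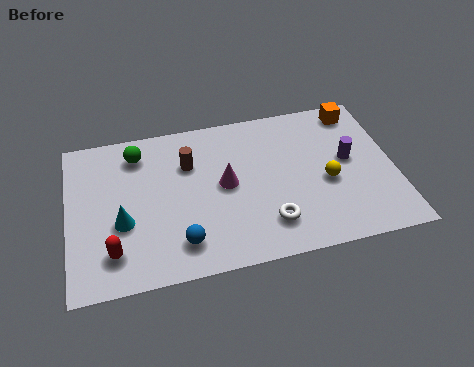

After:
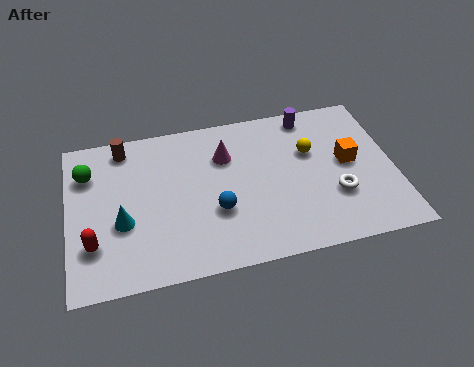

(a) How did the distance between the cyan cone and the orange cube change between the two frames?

-1.1

They were about 9.8 units apart before and 8.7 after — 1.1 units closer together.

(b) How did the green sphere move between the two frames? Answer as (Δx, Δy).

(-1.9, -0.6)

From the two frames, the green sphere sits at roughly (2.7, 6.1) before and (0.8, 5.5) after.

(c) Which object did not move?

the cyan cone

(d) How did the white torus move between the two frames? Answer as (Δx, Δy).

(2.6, 0.8)

From the two frames, the white torus sits at roughly (7.4, 1.7) before and (10.0, 2.5) after.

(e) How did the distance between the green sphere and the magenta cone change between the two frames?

+1.3

The distance was about 3.9 in the first image and 5.2 in the second, so they moved 1.3 units further apart.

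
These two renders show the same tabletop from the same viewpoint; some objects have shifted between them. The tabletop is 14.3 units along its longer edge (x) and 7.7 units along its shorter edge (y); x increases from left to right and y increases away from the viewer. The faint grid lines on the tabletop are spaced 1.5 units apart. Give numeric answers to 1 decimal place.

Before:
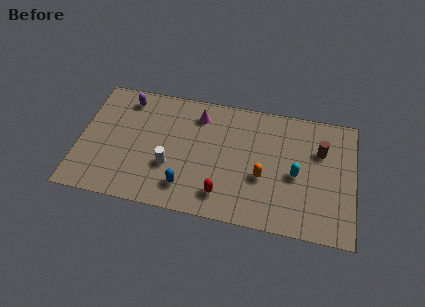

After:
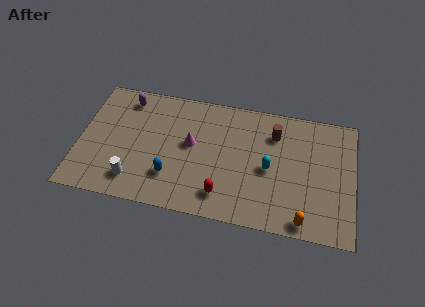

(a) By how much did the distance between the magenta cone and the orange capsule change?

+2.2

Before: roughly 4.7 units apart; after: 6.9. That's 2.2 units further apart.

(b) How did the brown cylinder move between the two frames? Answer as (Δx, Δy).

(-2.4, 0.6)

The brown cylinder started near (12.5, 5.2) and ended near (10.1, 5.8).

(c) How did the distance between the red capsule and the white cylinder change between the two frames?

+1.6

They were about 3.0 units apart before and 4.6 after — 1.6 units further apart.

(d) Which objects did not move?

the purple capsule and the red capsule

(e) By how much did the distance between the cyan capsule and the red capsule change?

-1.1

The distance was about 4.2 in the first image and 3.1 in the second, so they moved 1.1 units closer together.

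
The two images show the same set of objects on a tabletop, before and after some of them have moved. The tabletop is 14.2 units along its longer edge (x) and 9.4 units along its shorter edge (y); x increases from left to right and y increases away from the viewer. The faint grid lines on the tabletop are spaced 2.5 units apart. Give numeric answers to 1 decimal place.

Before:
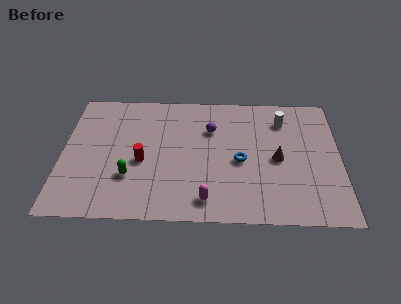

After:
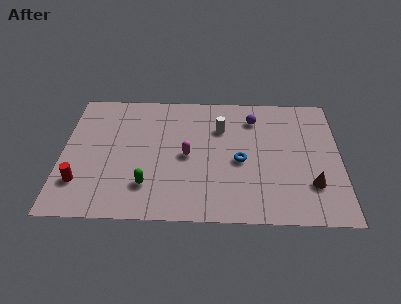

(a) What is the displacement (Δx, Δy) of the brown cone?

(1.7, -1.8)

The brown cone was at about (11.0, 4.4) and moved to about (12.7, 2.6).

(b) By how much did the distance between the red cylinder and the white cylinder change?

+0.3

Before: roughly 7.9 units apart; after: 8.2. That's 0.3 units further apart.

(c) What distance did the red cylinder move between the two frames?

3.5

The red cylinder moved from about (4.1, 4.0) to (1.0, 2.4), a distance of √(3.1² + 1.6²) ≈ 3.5.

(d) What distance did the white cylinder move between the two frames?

3.3

The white cylinder moved from about (11.3, 7.3) to (8.1, 6.6), a distance of √(3.2² + 0.7²) ≈ 3.3.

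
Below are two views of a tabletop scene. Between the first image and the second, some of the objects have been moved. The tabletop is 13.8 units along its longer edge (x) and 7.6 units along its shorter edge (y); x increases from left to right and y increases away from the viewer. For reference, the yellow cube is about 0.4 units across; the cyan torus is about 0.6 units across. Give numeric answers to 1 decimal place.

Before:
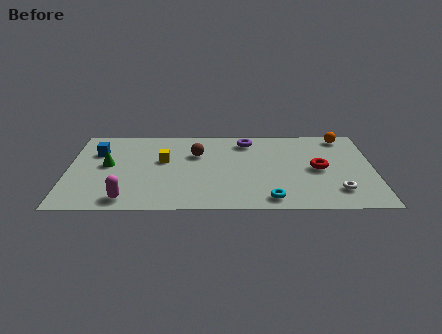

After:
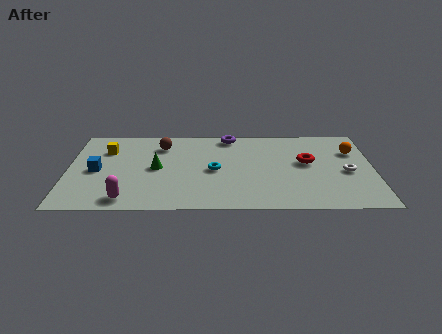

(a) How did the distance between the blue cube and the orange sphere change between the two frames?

+0.4

They were about 11.3 units apart before and 11.7 after — 0.4 units further apart.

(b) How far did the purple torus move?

0.9

The purple torus was near (8.1, 6.3) before and (7.3, 6.8) after, so it travelled √(0.8² + 0.5²) ≈ 0.9 units.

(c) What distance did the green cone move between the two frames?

2.2

The green cone moved from about (1.8, 4.1) to (4.0, 3.8), a distance of √(2.2² + 0.3²) ≈ 2.2.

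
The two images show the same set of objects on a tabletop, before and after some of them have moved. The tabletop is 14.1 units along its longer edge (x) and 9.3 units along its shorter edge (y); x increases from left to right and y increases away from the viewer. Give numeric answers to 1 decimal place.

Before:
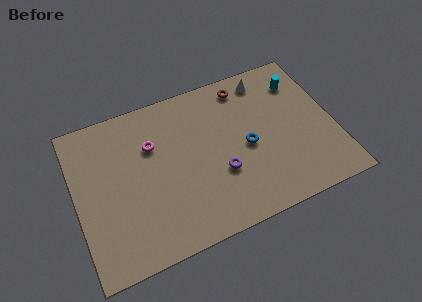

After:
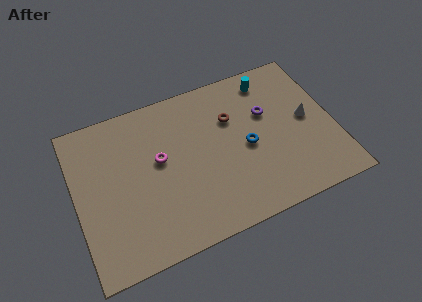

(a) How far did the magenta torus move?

1.0

The magenta torus was near (4.3, 6.3) before and (4.6, 5.3) after, so it travelled √(0.3² + 1.0²) ≈ 1.0 units.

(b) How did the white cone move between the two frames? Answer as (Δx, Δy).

(1.9, -3.2)

The white cone started near (10.8, 8.0) and ended near (12.7, 4.8).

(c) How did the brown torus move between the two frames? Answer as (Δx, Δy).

(-0.9, -1.7)

The brown torus started near (9.6, 8.0) and ended near (8.7, 6.3).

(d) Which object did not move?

the blue torus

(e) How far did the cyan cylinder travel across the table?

1.7

The cyan cylinder moved from about (12.6, 7.2) to (11.0, 7.9), a distance of √(1.6² + 0.7²) ≈ 1.7.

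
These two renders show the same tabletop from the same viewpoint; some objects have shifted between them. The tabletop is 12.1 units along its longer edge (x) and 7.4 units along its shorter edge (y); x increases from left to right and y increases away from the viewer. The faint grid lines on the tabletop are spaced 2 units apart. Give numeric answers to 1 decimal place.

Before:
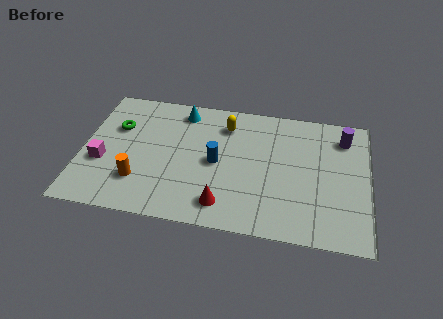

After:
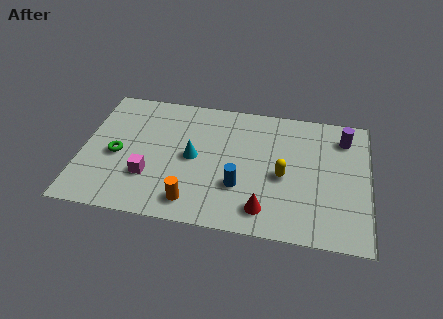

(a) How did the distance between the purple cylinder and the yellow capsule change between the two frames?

-1.4

Before: roughly 5.0 units apart; after: 3.6. That's 1.4 units closer together.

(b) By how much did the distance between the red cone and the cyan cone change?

-1.5

The distance was about 5.4 in the first image and 3.9 in the second, so they moved 1.5 units closer together.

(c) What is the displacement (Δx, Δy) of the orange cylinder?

(2.3, -0.8)

The orange cylinder started near (2.5, 2.0) and ended near (4.8, 1.2).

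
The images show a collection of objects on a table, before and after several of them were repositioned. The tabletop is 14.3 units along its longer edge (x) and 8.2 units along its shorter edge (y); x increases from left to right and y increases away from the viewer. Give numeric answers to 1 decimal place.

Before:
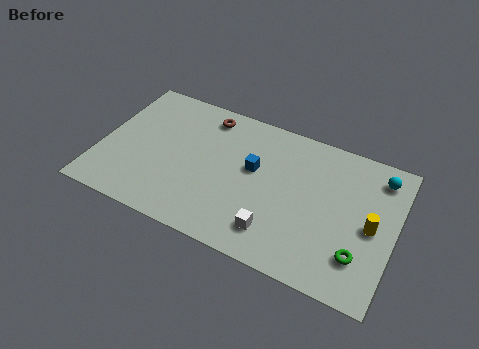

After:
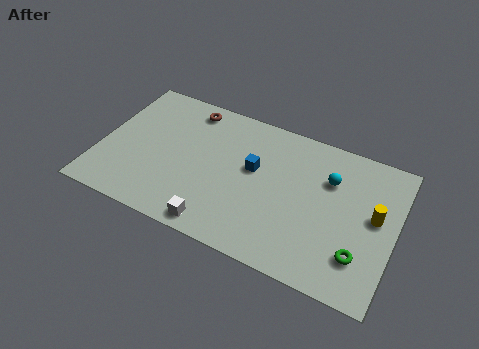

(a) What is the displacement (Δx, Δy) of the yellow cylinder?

(0.1, 0.6)

From the two frames, the yellow cylinder sits at roughly (13.2, 3.9) before and (13.3, 4.5) after.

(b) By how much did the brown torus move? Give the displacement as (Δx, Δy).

(-0.9, 0.1)

The brown torus started near (4.8, 7.0) and ended near (3.9, 7.1).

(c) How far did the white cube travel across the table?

2.8

The white cube moved from about (8.8, 1.7) to (6.1, 0.9), a distance of √(2.7² + 0.8²) ≈ 2.8.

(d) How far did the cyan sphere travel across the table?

2.5

The cyan sphere moved from about (13.3, 6.8) to (11.0, 5.7), a distance of √(2.3² + 1.1²) ≈ 2.5.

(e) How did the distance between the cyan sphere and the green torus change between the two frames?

-0.7

Before: roughly 4.7 units apart; after: 4.0. That's 0.7 units closer together.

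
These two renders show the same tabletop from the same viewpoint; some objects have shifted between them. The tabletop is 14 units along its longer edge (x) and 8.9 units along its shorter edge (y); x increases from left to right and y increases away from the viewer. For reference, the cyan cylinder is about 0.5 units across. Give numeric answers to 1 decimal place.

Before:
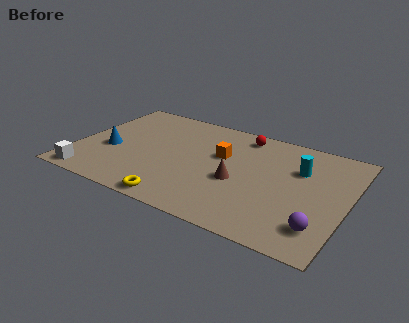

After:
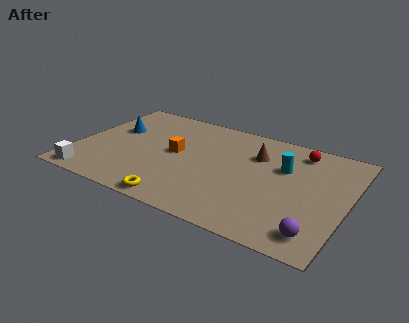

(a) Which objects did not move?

the yellow torus and the white cube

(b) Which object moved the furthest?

the red sphere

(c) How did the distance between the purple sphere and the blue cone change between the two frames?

+0.6

The distance was about 11.2 in the first image and 11.8 in the second, so they moved 0.6 units further apart.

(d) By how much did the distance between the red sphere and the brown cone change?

-1.6

The distance was about 4.0 in the first image and 2.4 in the second, so they moved 1.6 units closer together.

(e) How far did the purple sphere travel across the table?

0.5

The purple sphere moved from about (12.9, 1.9) to (12.8, 1.4), a distance of √(0.1² + 0.5²) ≈ 0.5.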